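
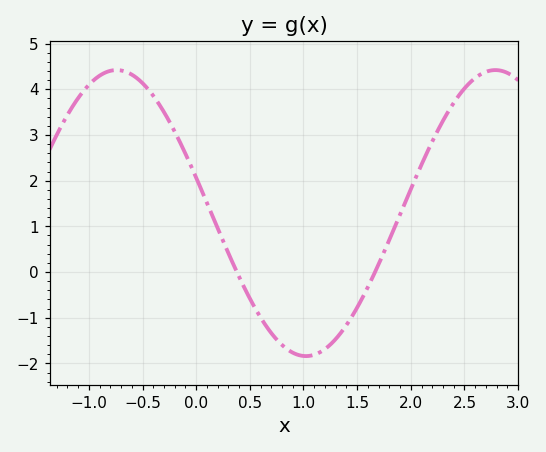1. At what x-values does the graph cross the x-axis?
0.379, 1.67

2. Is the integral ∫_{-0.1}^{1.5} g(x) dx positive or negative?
negative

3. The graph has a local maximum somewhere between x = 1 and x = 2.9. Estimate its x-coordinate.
2.79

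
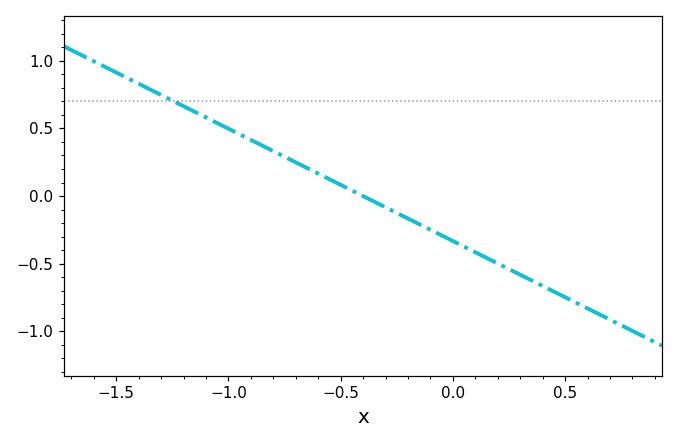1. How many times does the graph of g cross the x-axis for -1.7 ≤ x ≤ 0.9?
1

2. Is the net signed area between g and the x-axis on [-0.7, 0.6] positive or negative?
negative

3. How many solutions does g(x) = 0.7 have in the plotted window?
1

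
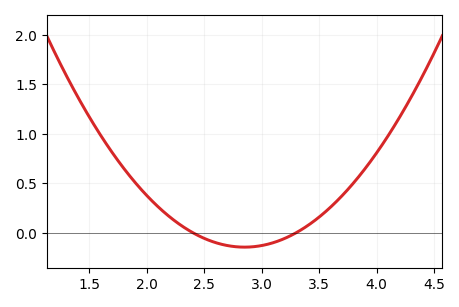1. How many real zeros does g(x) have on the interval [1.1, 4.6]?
2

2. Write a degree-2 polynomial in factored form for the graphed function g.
y = 0.72(x - 2.4)(x - 3.3)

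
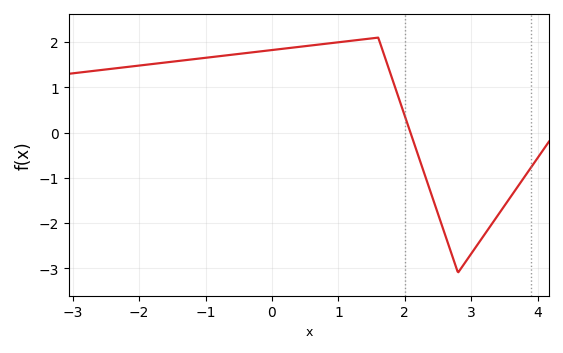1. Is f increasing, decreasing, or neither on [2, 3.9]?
neither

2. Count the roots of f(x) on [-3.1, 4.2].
1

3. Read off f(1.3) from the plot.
2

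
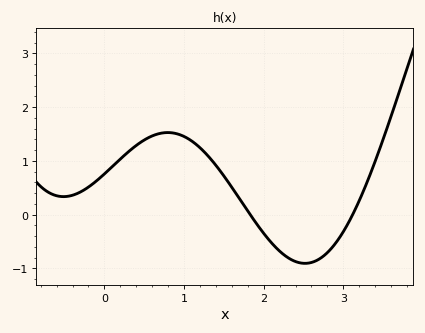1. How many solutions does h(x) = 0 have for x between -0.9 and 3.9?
2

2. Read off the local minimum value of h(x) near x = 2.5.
-0.907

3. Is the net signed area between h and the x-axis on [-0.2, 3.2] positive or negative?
positive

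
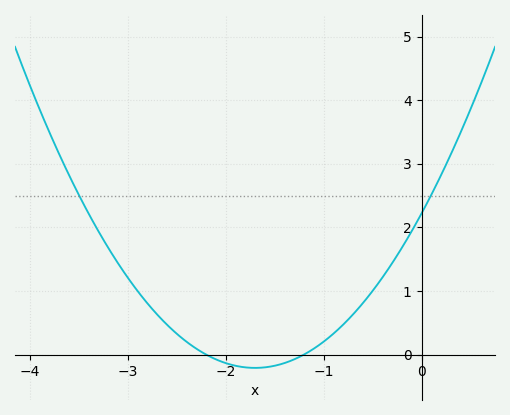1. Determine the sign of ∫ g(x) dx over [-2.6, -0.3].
positive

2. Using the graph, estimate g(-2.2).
0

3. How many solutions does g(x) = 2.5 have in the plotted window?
2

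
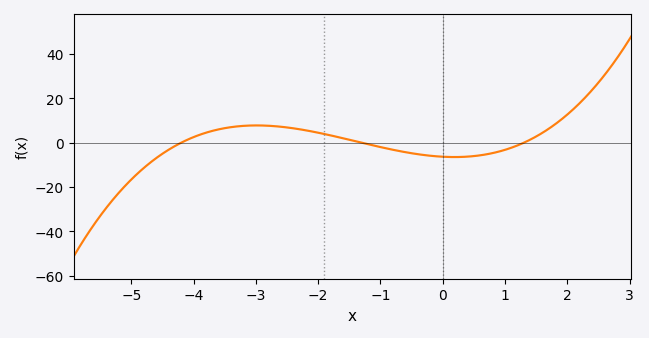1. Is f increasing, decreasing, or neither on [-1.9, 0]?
decreasing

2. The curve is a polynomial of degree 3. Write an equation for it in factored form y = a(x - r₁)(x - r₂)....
y = 0.89(x + 4.2)(x + 1.3)(x - 1.3)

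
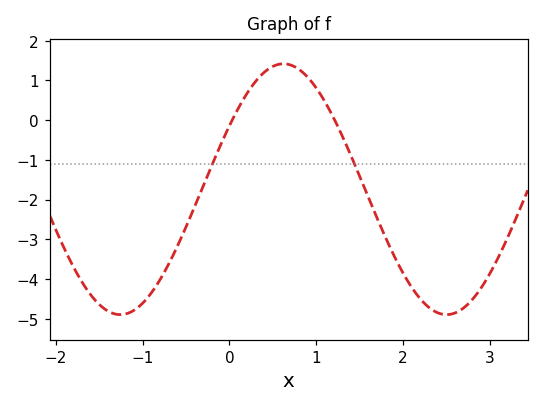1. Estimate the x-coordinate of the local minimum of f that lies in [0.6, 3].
2.5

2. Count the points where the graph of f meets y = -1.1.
2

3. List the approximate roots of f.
0, 1.2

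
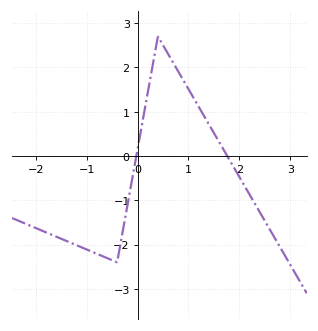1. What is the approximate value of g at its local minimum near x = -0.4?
-2.4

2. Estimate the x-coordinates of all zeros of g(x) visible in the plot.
-0.024, 1.76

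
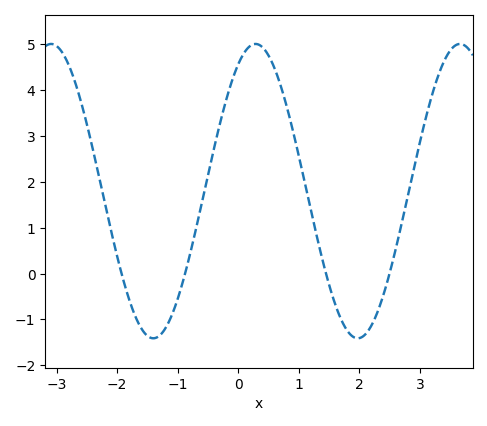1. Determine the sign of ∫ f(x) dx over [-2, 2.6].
positive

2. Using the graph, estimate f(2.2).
-1.1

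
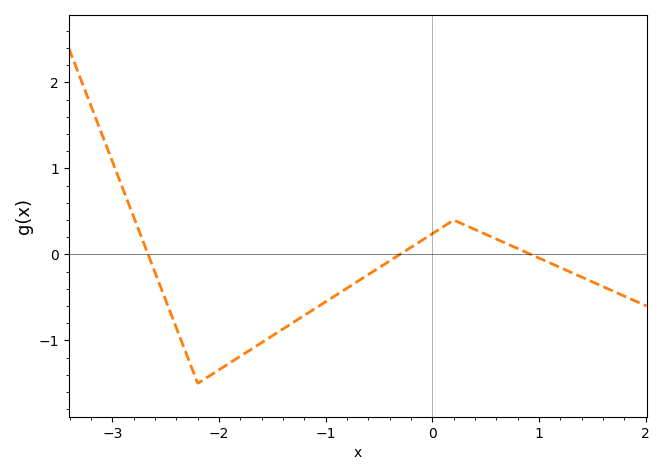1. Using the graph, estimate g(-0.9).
-0.471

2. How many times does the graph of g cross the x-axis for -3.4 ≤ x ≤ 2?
3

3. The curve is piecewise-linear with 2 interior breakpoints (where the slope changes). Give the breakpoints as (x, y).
(-2.2, -1.5); (0.2, 0.4)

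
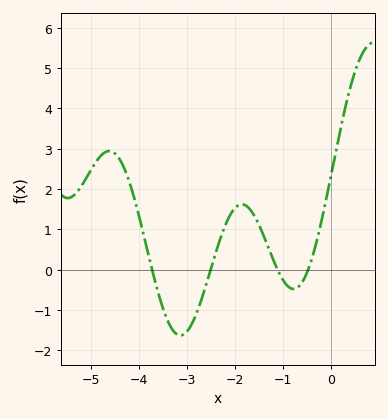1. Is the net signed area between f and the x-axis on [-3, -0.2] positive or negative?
positive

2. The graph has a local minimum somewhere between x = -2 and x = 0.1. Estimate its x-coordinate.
-0.777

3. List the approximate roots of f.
-3.72, -2.5, -1.11, -0.472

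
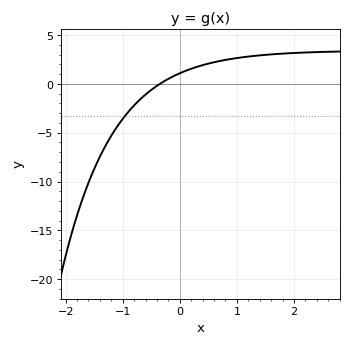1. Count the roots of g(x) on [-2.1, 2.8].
1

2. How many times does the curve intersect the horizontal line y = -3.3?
1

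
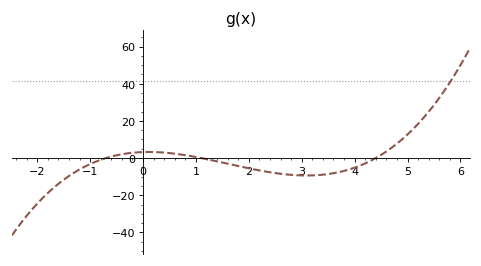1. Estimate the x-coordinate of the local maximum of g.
0.2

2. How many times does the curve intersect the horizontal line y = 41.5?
1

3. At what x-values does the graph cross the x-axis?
-0.6, 1, 4.4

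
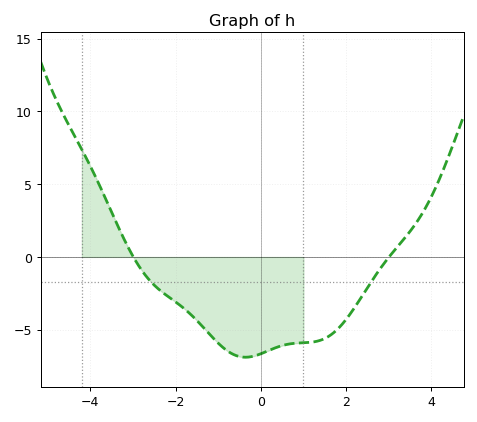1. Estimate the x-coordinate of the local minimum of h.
-0.4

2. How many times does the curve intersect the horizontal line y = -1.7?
2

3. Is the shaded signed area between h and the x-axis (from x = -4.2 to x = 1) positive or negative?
negative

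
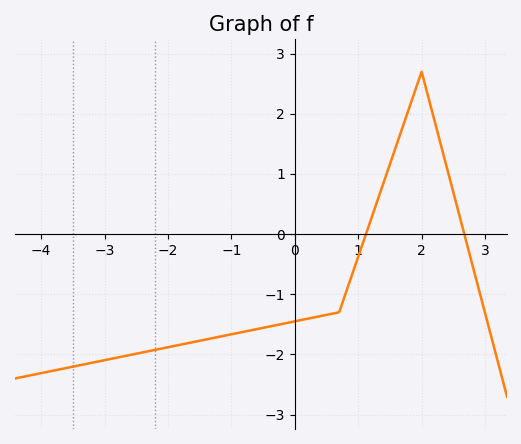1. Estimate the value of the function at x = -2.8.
-2.1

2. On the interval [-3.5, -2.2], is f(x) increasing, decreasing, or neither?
increasing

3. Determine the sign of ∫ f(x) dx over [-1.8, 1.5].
negative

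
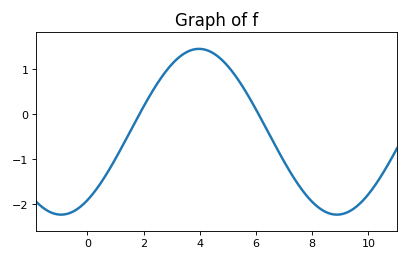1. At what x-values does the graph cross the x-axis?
1.85, 6.09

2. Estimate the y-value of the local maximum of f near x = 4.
1.45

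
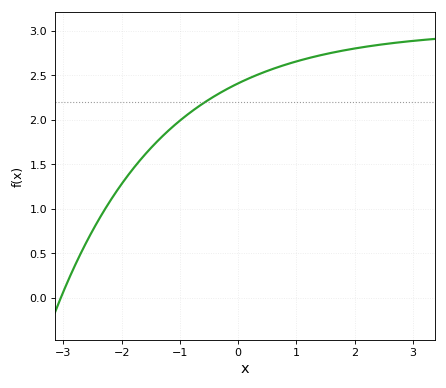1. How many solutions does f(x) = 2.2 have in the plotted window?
1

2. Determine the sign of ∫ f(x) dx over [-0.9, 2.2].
positive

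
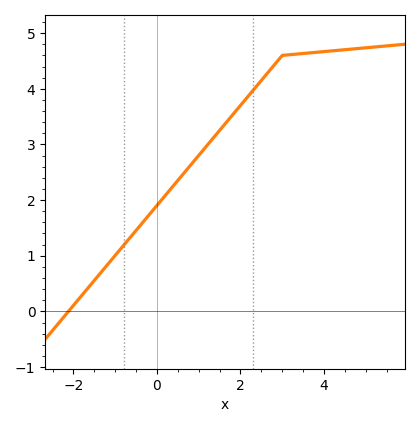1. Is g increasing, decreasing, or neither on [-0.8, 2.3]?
increasing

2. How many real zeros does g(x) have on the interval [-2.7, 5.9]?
1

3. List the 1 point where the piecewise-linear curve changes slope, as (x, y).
(3, 4.6)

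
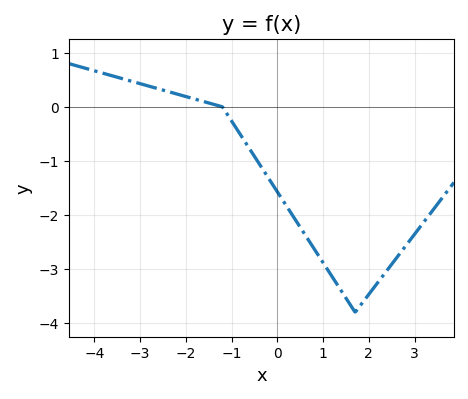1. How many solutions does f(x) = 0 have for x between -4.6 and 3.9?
1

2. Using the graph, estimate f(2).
-3.5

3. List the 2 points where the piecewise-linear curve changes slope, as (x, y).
(-1.2, 0); (1.7, -3.8)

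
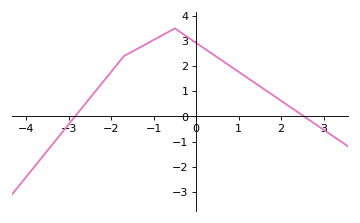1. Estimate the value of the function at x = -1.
3.04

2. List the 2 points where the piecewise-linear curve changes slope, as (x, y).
(-1.7, 2.4); (-0.5, 3.5)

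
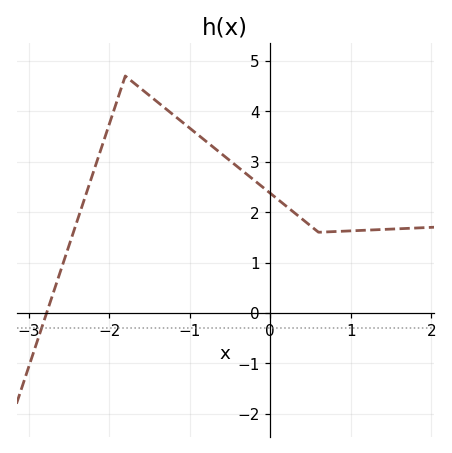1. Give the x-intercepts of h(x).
-2.78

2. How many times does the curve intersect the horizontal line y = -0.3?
1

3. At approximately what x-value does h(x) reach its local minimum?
0.602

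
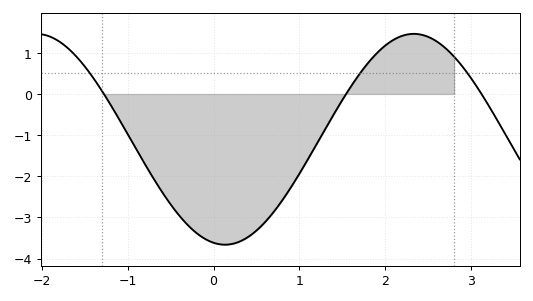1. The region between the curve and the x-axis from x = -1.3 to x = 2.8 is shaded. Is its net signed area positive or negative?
negative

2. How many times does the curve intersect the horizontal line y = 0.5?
3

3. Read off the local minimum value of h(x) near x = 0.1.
-3.7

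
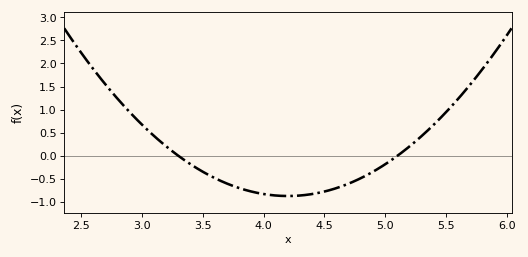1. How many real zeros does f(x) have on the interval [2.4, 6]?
2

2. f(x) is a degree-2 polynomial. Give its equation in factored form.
y = 1.08(x - 3.3)(x - 5.1)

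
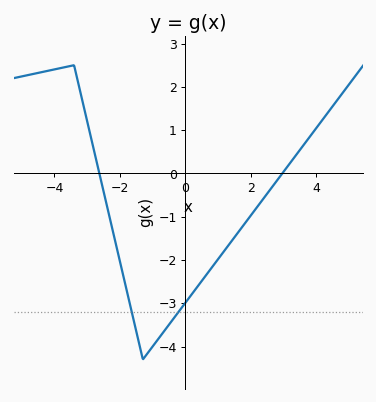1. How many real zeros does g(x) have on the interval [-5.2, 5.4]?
2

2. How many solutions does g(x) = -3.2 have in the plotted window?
2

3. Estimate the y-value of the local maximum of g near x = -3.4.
2.5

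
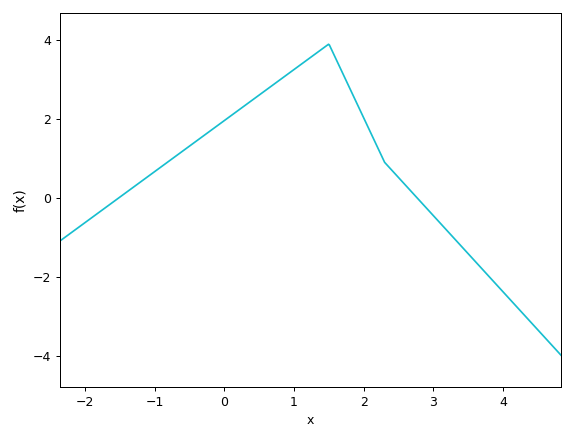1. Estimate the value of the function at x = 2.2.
1.27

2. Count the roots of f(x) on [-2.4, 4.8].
2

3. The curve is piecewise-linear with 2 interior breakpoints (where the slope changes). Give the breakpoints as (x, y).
(1.5, 3.9); (2.3, 0.9)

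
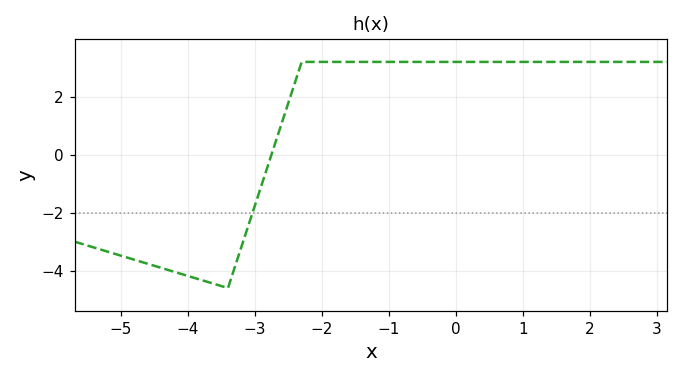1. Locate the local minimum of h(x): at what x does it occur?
-3.4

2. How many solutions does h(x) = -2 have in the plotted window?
1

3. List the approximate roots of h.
-2.75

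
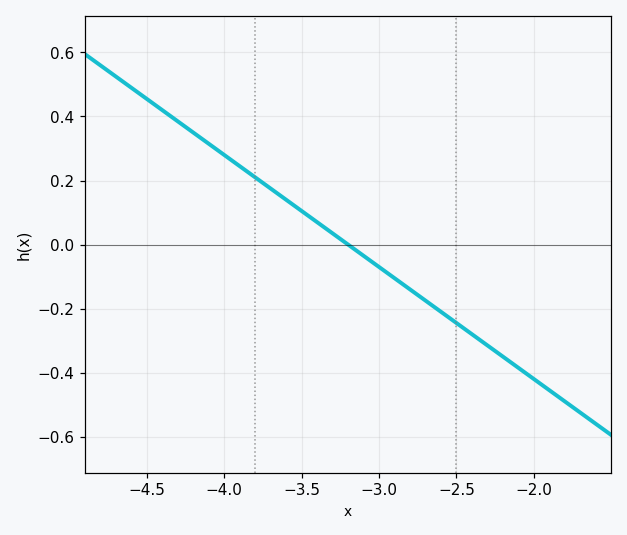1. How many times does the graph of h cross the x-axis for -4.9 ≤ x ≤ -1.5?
1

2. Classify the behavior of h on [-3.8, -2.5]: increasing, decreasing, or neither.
decreasing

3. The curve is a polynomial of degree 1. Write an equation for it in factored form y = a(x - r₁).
y = -0.35(x + 3.2)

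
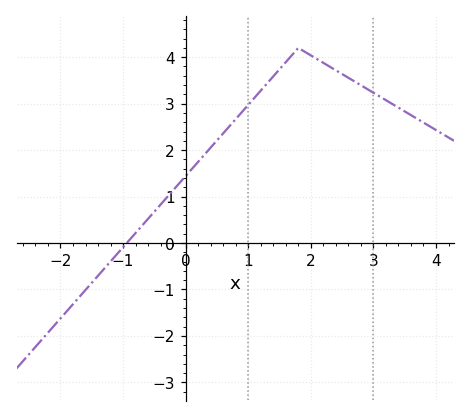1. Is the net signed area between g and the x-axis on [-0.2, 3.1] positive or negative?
positive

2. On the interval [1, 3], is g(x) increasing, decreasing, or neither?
neither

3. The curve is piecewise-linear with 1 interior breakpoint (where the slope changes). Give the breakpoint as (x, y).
(1.8, 4.2)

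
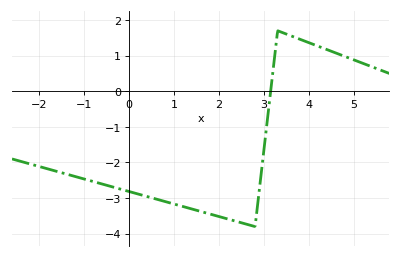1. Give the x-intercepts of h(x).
3.2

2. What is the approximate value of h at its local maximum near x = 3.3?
1.7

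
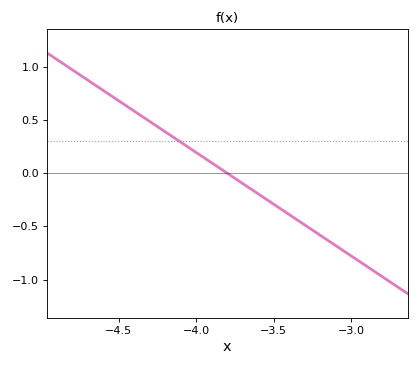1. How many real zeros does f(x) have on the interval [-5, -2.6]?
1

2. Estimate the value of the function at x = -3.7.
-0.1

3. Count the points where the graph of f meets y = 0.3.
1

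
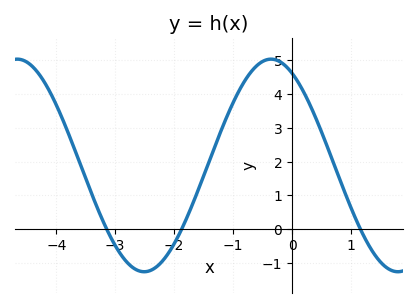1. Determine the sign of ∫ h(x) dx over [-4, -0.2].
positive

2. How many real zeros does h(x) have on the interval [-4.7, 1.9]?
3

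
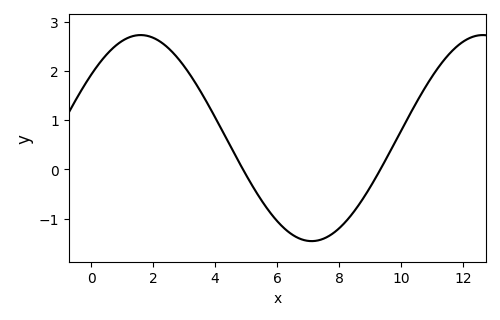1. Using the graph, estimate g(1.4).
2.73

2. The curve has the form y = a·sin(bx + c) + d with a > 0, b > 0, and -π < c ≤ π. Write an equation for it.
y = 2.1sin(0.57x + 0.66) + 0.64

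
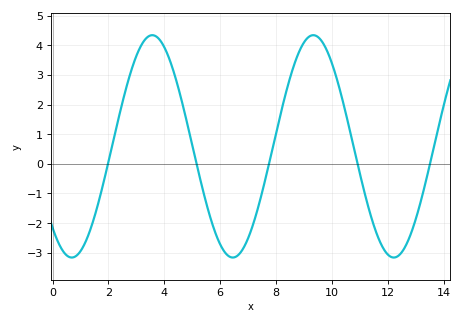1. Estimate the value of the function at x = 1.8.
-0.7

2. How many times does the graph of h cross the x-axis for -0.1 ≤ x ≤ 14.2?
5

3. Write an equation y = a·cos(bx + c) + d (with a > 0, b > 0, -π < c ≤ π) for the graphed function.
y = 3.75cos(1.1x + 2.4) + 0.59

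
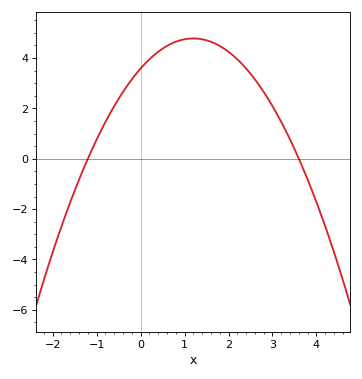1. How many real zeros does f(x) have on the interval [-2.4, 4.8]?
2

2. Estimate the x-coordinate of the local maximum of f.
1.2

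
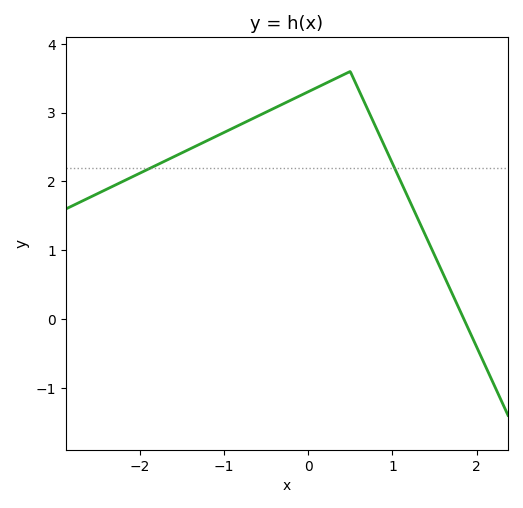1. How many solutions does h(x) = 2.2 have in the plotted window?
2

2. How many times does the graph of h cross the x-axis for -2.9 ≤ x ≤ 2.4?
1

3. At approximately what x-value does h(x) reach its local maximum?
0.5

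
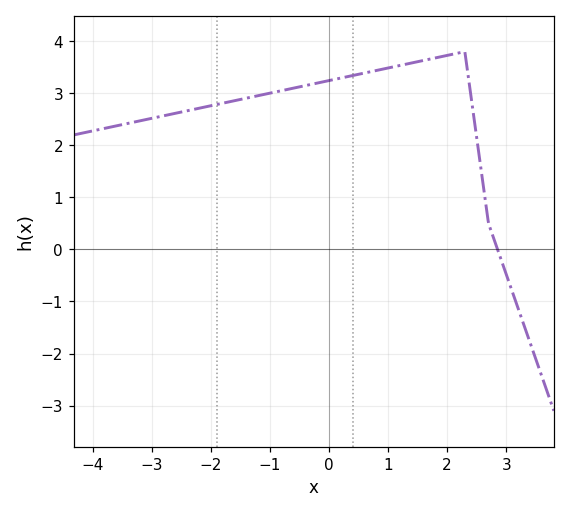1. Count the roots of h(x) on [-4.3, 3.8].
1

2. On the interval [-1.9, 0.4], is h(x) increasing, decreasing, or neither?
increasing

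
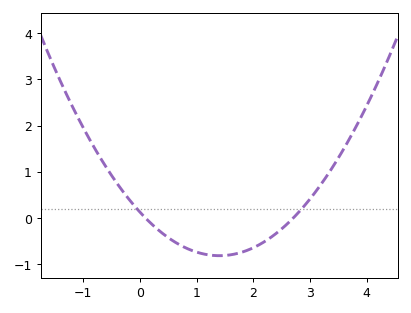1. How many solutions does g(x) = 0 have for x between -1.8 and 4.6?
2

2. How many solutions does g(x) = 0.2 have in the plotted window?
2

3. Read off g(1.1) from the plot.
-0.768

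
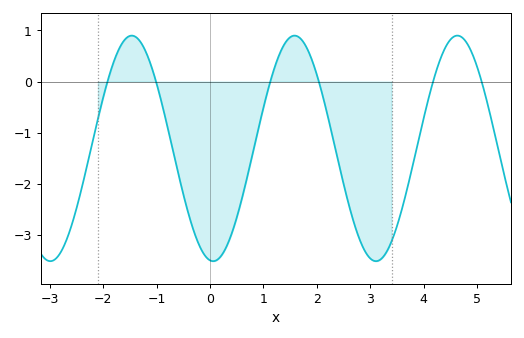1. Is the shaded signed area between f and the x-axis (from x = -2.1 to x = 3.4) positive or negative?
negative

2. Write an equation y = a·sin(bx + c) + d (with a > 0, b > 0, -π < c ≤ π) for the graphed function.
y = 2.21sin(2.1x - 1.7) - 1.31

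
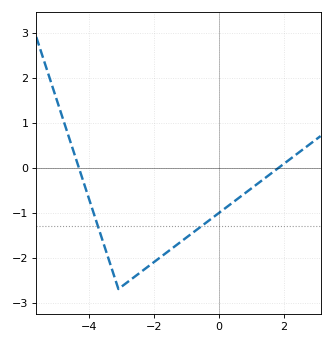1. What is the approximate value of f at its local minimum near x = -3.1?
-2.7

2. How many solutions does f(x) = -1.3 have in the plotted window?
2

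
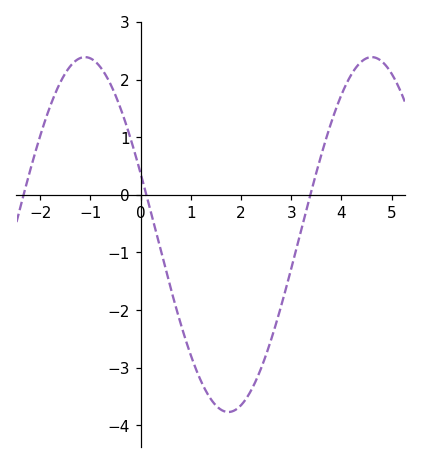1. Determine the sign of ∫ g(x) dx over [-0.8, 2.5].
negative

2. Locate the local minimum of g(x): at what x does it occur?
1.8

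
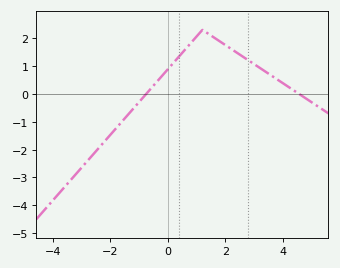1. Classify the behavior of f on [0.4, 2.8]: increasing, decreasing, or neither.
neither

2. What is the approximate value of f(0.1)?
1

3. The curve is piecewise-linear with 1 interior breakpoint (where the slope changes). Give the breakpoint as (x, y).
(1.2, 2.3)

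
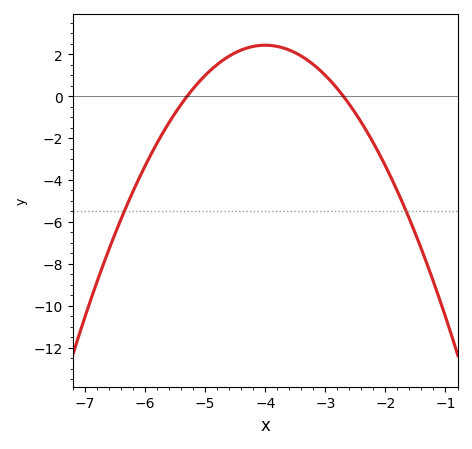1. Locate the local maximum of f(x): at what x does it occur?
-4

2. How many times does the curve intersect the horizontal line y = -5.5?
2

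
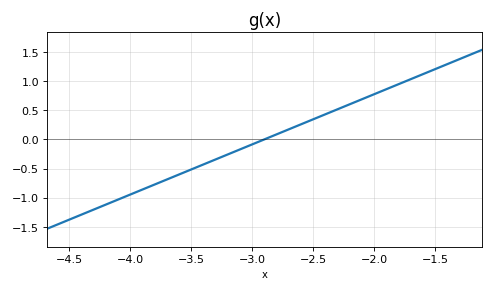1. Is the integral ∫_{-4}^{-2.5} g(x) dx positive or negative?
negative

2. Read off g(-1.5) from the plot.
1.2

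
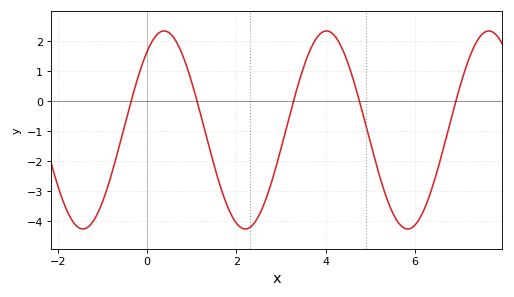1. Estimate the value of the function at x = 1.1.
0.107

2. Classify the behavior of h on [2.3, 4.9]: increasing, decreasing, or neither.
neither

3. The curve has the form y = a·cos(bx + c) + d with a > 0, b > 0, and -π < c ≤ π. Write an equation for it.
y = 3.3cos(1.73x - 0.662) - 0.96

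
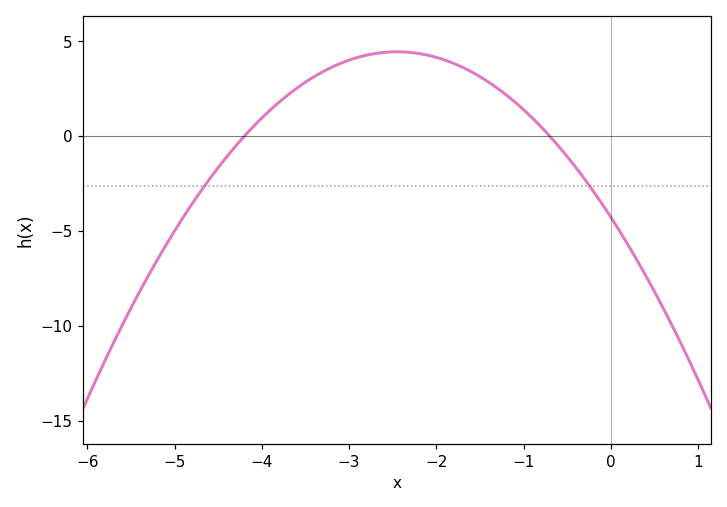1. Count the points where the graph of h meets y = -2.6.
2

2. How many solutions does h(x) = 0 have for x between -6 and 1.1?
2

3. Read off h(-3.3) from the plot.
3.5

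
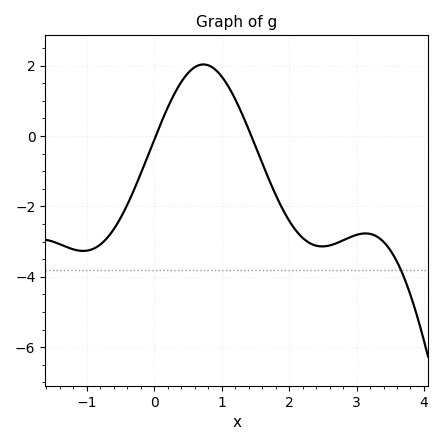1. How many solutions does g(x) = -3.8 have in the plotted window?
1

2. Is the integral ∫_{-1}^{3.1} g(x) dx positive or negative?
negative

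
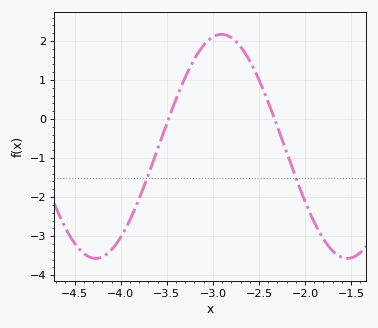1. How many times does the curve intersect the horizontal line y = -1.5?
2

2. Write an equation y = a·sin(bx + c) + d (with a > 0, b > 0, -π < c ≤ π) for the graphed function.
y = 2.87sin(2.3x + 1.97) - 0.7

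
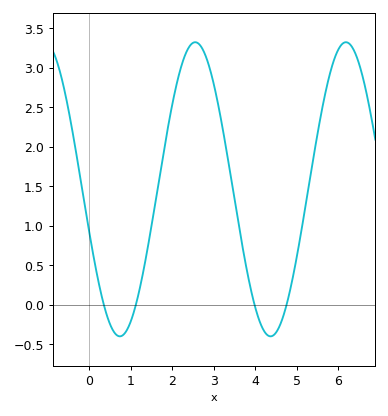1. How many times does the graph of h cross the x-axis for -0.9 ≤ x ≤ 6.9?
4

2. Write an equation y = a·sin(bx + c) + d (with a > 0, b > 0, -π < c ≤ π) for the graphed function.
y = 1.86sin(1.73x - 2.84) + 1.46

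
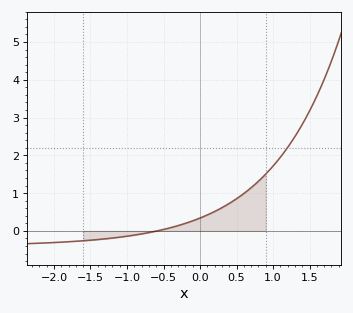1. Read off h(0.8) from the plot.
1.31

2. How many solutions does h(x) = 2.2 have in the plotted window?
1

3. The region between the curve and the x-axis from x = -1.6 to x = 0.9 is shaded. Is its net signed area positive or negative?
positive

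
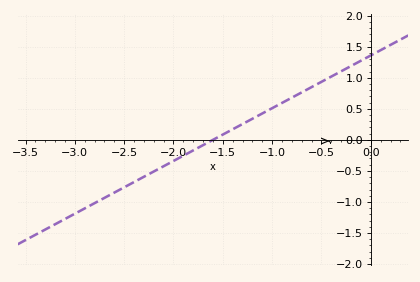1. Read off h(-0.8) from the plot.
0.68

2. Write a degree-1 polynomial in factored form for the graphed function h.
y = 0.85(x + 1.6)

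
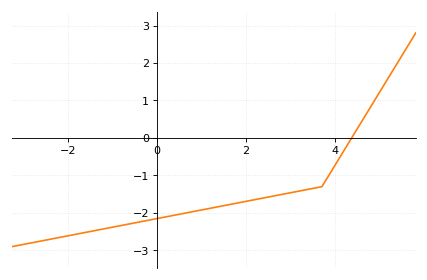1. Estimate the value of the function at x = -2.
-2.61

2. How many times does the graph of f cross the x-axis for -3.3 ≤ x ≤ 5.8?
1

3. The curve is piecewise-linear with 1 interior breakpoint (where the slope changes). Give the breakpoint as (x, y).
(3.7, -1.3)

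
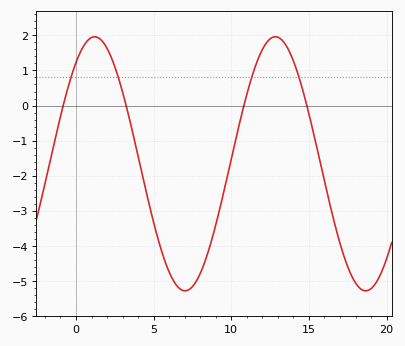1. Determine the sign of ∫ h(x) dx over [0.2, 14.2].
negative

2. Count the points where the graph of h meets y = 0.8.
4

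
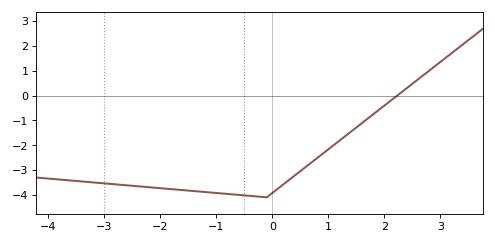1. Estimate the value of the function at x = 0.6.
-2.87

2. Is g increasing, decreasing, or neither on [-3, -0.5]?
decreasing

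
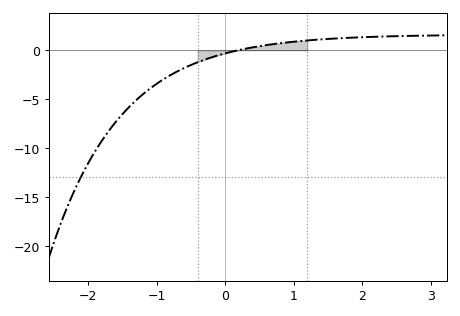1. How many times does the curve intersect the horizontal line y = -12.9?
1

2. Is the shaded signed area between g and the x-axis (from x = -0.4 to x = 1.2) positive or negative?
positive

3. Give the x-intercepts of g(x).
0.182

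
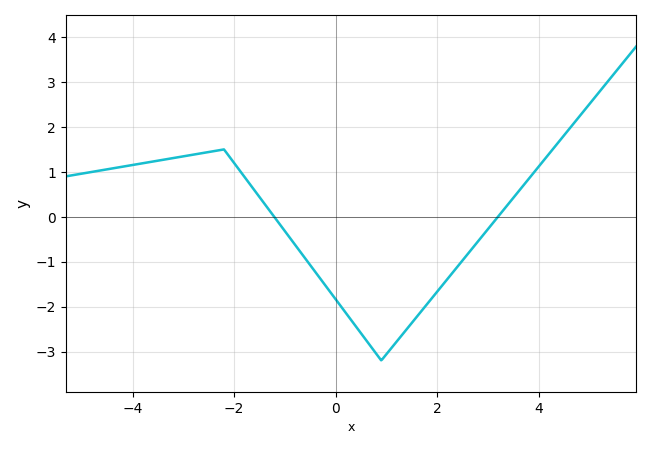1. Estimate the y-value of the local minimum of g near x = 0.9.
-3.2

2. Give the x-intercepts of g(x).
-1.2, 3.2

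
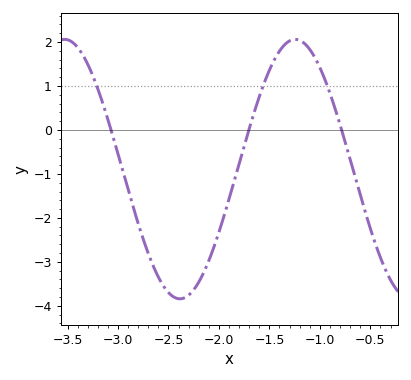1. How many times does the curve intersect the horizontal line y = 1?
3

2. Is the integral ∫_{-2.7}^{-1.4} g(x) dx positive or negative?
negative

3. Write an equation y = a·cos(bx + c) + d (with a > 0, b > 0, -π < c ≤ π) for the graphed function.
y = 2.95cos(2.75x - 2.86) - 0.89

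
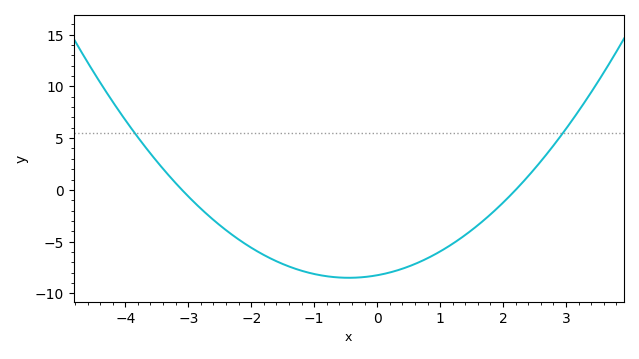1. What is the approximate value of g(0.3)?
-7.82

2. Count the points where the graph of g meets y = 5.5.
2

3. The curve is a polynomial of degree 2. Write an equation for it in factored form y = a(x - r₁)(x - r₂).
y = 1.21(x + 3.1)(x - 2.2)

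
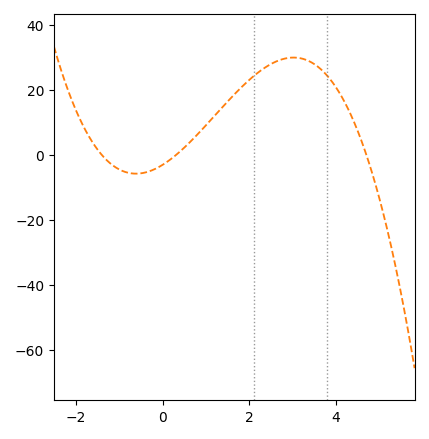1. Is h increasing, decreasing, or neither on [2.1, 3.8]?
neither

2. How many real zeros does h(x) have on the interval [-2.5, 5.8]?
3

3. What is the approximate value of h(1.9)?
22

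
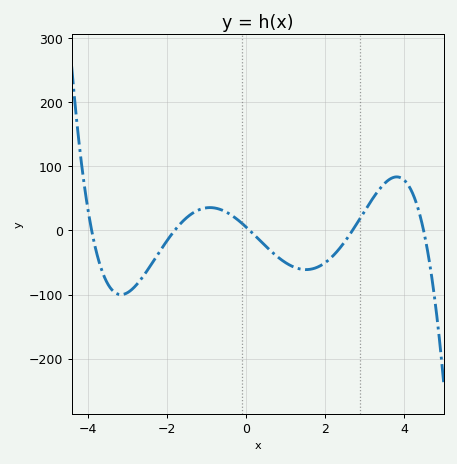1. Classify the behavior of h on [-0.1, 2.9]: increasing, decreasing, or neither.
neither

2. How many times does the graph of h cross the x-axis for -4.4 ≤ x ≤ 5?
5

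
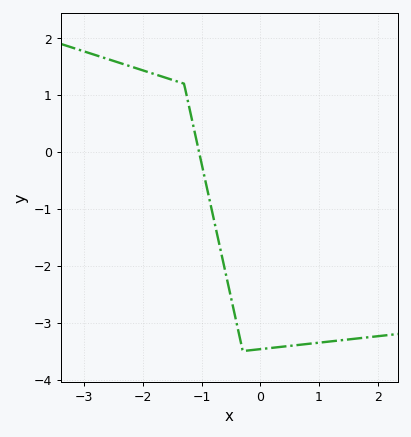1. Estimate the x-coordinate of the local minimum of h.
-0.3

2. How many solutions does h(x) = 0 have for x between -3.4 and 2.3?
1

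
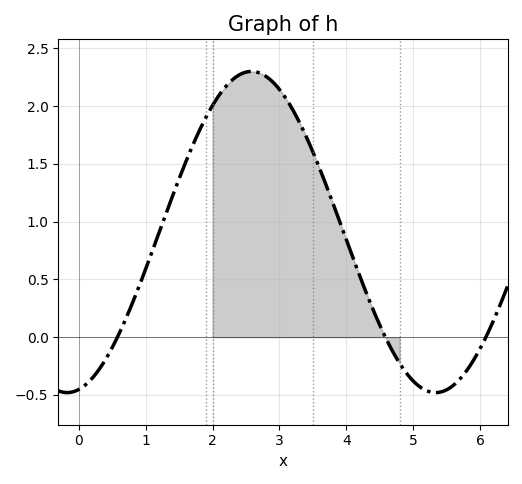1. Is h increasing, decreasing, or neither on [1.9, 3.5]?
neither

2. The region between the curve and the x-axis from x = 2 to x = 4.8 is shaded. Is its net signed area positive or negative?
positive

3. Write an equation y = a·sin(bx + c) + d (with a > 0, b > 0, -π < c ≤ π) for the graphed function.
y = 1.39sin(1.14x - 1.37) + 0.91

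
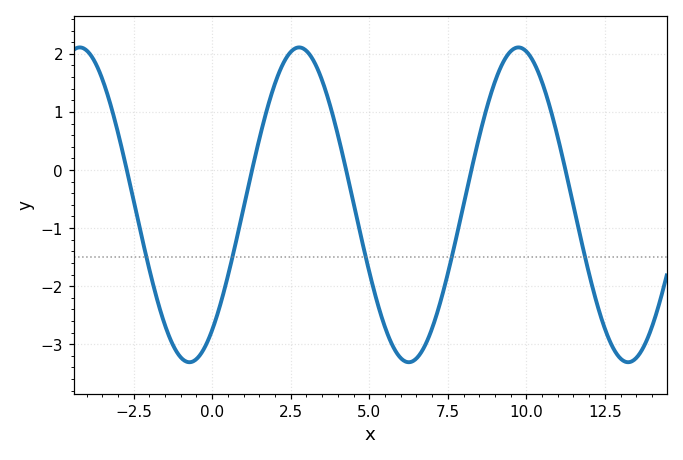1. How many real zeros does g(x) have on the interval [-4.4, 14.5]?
5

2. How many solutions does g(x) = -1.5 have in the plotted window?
5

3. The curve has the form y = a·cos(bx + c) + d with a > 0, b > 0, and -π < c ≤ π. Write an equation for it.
y = 2.71cos(0.9x - 2.5) - 0.6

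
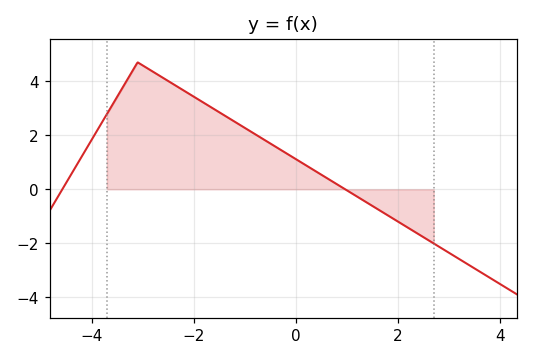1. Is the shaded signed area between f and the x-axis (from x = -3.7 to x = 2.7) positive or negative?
positive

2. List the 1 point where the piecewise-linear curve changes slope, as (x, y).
(-3.1, 4.7)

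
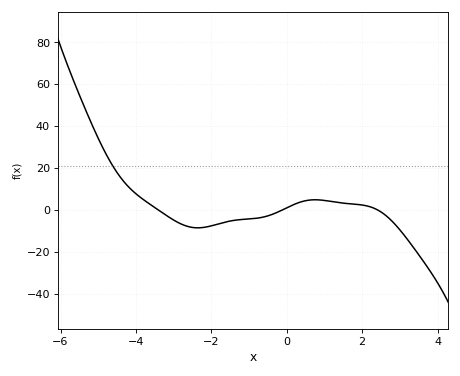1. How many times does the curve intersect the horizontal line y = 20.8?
1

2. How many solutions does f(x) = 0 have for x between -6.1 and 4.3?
3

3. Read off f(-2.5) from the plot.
-8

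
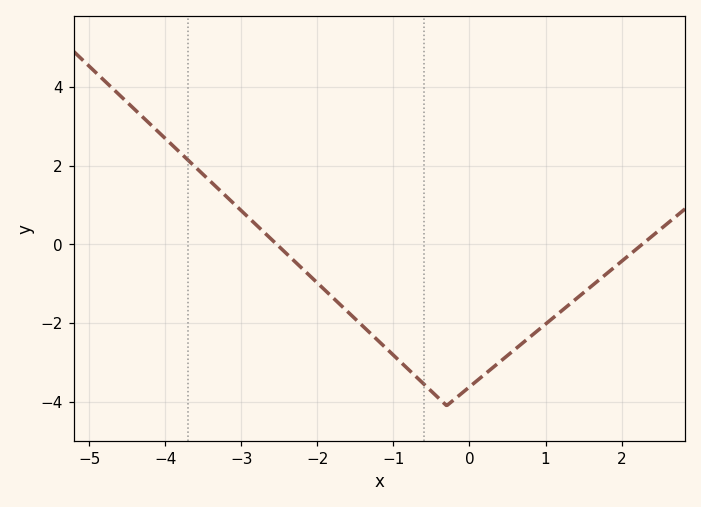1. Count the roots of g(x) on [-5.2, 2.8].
2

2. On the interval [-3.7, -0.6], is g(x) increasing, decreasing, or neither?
decreasing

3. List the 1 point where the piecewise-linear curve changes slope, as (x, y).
(-0.3, -4.1)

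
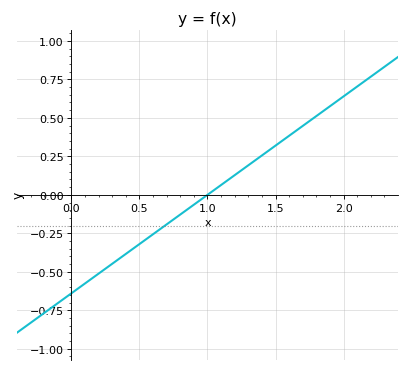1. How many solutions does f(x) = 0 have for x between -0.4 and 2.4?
1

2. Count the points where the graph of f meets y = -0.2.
1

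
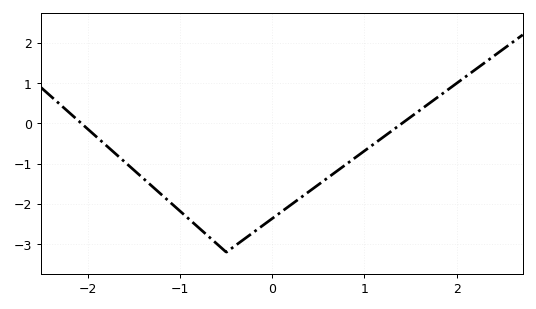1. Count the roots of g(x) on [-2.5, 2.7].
2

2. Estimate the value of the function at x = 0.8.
-1.02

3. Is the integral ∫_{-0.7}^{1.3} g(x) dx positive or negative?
negative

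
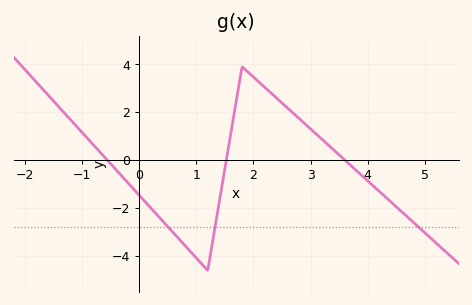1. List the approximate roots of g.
-0.6, 1.6, 3.6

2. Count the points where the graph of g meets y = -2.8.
3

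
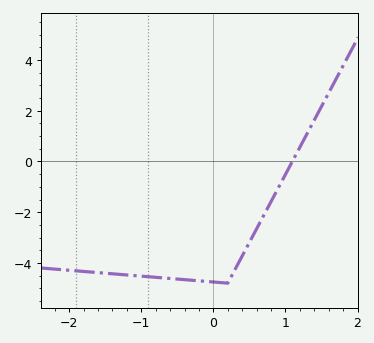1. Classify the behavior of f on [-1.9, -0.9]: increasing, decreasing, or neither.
decreasing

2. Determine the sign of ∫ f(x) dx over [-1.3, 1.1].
negative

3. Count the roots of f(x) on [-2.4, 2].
1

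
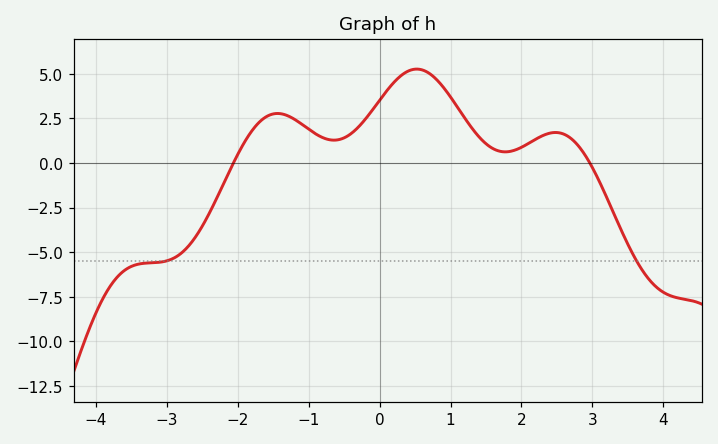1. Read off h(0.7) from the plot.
5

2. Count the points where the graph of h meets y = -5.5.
2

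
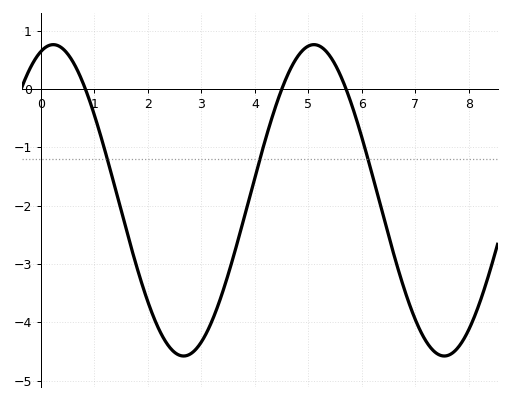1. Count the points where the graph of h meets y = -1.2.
3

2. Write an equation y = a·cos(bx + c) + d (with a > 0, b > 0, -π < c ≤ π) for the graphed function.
y = 2.67cos(1.3x - 0.3) - 1.91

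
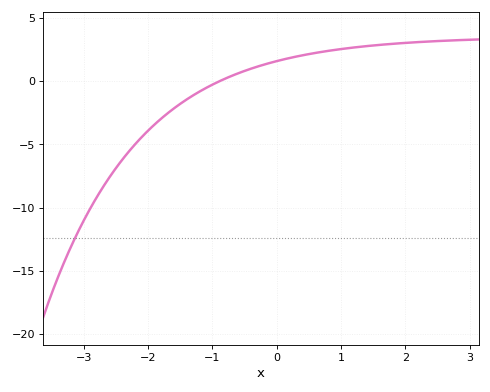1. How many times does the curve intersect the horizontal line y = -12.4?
1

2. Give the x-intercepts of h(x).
-0.9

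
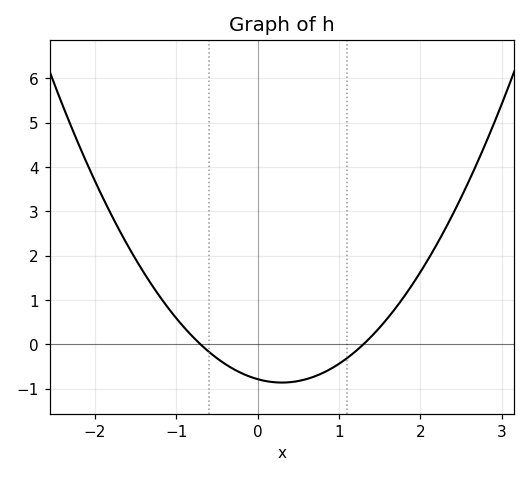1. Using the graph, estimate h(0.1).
-0.826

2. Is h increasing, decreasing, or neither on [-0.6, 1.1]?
neither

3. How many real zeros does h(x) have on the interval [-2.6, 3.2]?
2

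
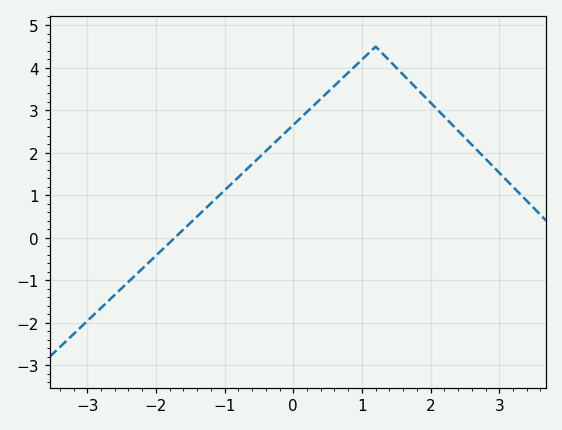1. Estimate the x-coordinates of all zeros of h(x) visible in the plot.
-1.7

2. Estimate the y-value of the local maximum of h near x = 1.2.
4.5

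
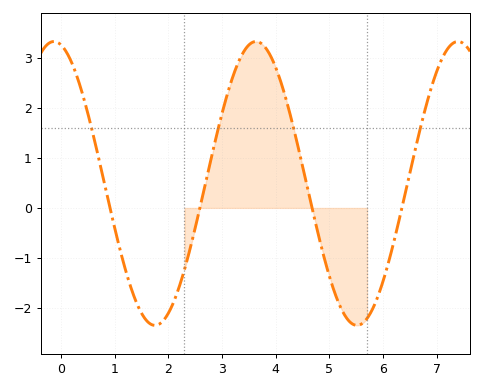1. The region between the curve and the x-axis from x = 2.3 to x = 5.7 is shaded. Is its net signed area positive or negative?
positive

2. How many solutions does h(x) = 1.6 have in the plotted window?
4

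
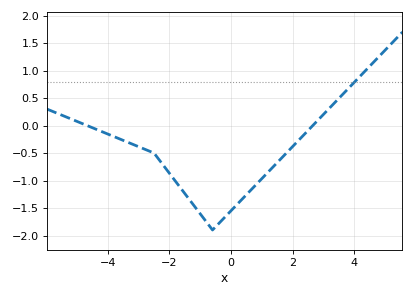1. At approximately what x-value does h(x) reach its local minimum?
-0.598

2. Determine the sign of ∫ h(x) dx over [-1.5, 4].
negative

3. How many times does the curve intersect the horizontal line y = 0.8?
1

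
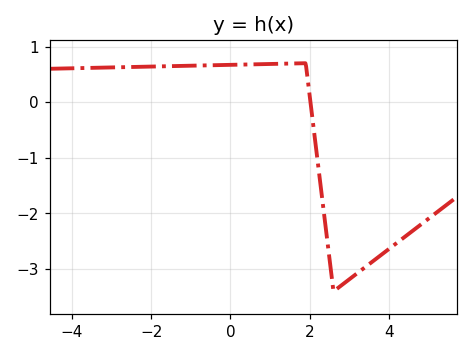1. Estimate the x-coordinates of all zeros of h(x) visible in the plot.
2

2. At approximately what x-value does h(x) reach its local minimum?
2.6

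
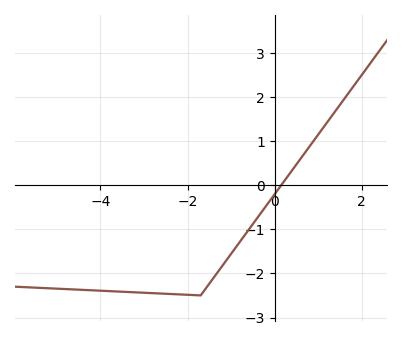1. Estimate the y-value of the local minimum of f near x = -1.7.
-2.5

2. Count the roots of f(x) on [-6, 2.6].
1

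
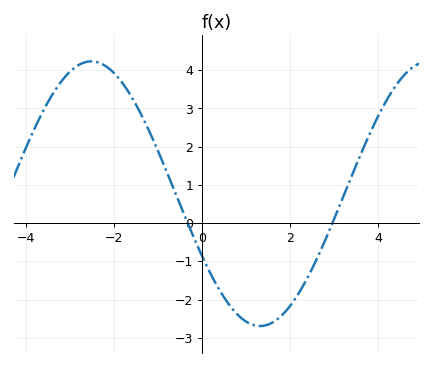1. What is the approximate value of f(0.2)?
-1.33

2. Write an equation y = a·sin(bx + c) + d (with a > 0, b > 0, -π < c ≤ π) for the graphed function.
y = 3.46sin(0.82x - 2.65) + 0.77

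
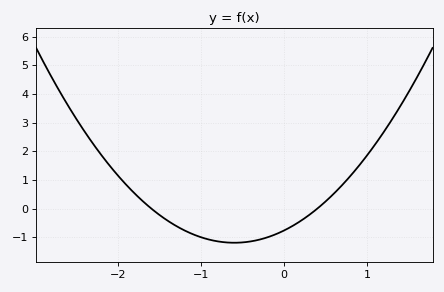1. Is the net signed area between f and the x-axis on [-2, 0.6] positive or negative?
negative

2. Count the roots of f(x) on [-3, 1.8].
2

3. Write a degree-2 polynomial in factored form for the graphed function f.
y = 1.19(x + 1.6)(x - 0.4)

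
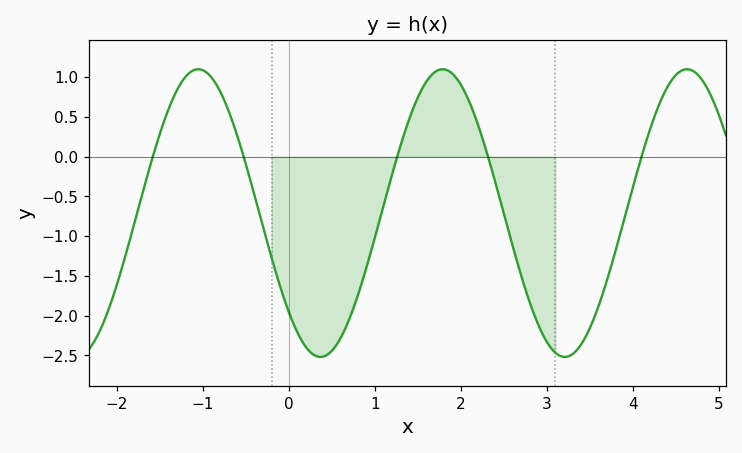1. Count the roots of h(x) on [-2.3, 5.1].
5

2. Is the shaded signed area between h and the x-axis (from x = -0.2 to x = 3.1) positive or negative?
negative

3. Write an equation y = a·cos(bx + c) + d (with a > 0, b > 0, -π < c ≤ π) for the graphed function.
y = 1.81cos(2.21x + 2.33) - 0.71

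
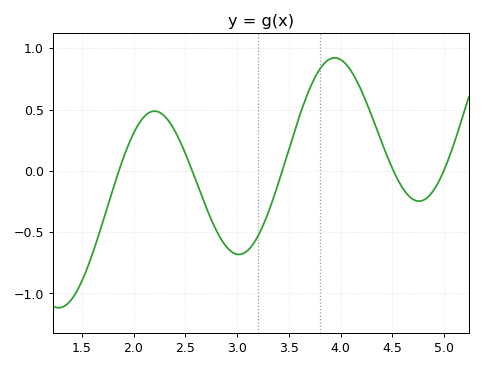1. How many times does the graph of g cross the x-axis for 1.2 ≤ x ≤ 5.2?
5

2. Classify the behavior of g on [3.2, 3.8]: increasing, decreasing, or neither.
increasing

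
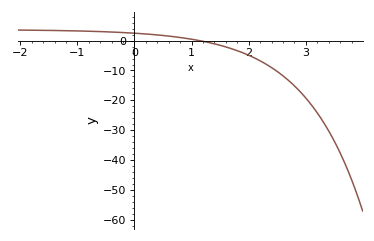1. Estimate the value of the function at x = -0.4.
3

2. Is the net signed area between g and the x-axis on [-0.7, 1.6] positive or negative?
positive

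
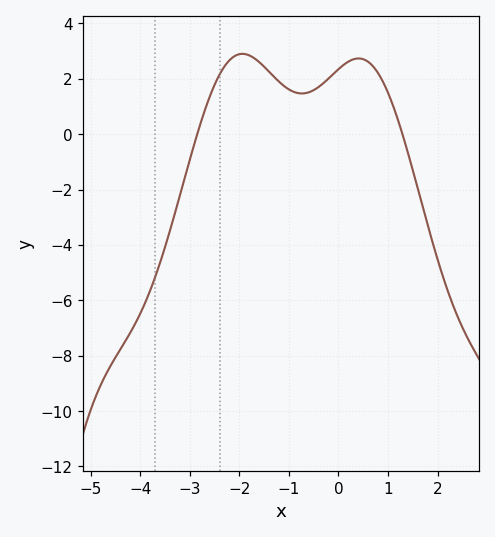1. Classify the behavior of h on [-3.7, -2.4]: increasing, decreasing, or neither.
increasing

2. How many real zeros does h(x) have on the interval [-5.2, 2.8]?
2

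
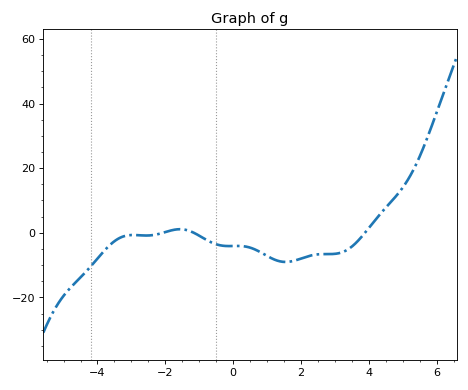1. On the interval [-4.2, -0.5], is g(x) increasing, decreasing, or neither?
neither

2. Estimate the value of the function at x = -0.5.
-4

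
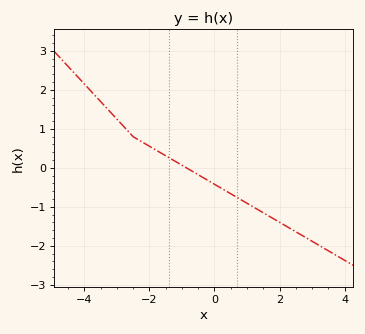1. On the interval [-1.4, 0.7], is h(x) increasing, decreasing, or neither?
decreasing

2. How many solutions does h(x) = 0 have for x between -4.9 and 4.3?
1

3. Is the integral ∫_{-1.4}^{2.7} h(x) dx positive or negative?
negative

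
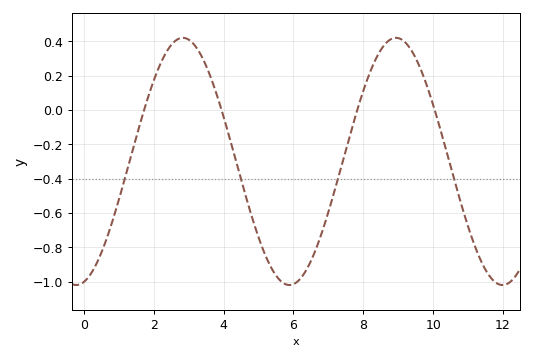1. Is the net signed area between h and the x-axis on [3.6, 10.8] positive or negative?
negative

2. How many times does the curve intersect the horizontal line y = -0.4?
4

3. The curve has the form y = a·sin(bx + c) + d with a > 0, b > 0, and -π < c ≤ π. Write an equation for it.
y = 0.72sin(1x - 1.4) - 0.3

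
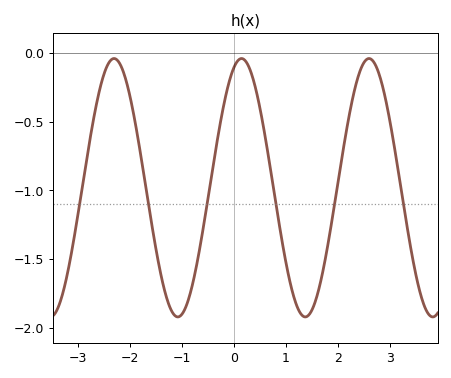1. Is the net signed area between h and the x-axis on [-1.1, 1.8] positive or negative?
negative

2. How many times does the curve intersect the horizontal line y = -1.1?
6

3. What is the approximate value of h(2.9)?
-0.305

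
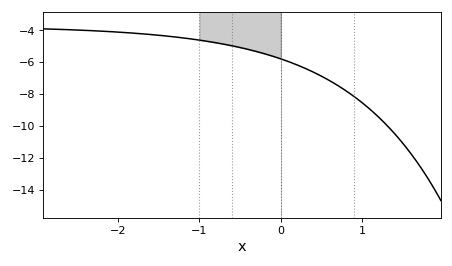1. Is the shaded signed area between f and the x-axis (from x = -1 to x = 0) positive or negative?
negative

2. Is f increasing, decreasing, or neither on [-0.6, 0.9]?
decreasing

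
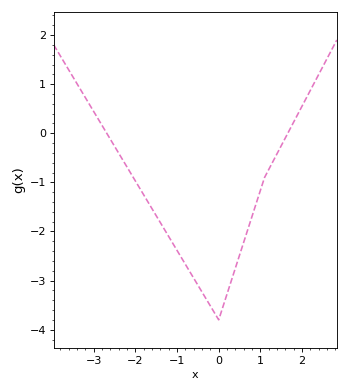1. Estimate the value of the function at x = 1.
-1.2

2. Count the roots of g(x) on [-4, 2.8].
2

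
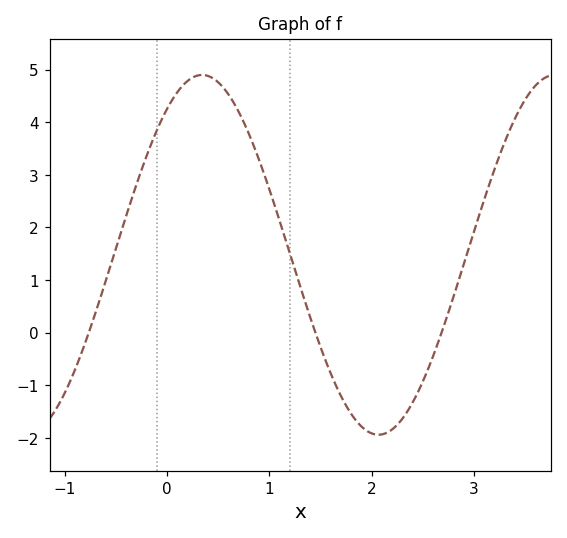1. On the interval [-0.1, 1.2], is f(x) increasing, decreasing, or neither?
neither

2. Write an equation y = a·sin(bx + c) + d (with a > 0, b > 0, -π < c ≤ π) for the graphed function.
y = 3.42sin(1.82x + 0.95) + 1.48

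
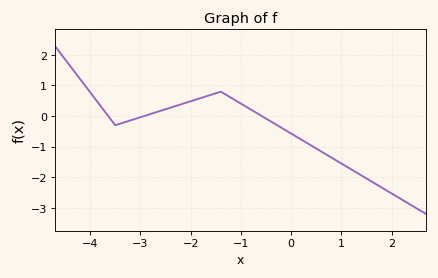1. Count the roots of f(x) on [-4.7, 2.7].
3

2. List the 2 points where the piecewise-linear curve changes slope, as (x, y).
(-3.5, -0.3); (-1.4, 0.8)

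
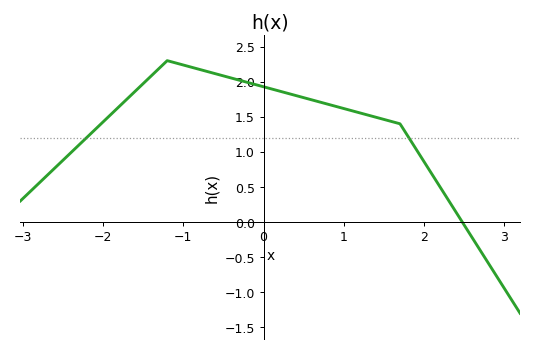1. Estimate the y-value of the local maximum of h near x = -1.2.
2.3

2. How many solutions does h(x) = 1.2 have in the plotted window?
2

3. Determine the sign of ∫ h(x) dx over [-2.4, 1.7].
positive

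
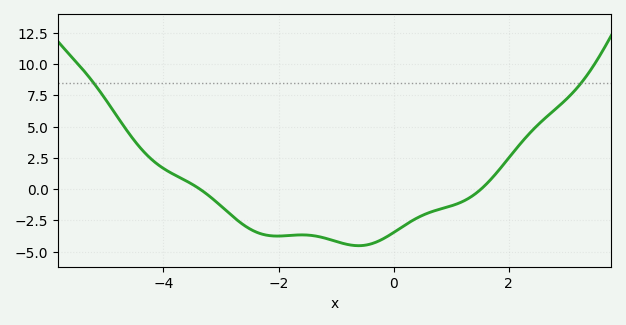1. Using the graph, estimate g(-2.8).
-2.17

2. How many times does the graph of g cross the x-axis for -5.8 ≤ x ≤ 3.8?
2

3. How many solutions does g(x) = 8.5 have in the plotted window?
2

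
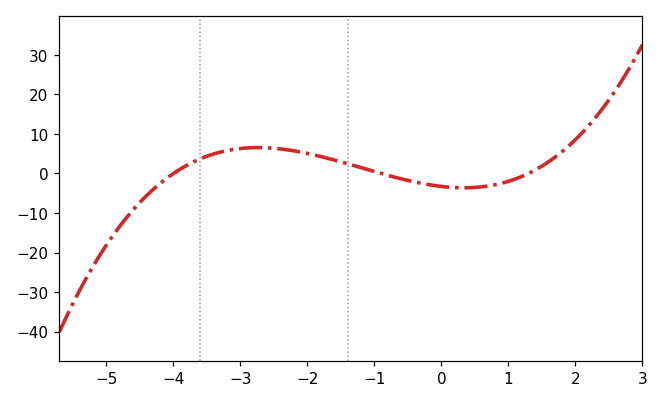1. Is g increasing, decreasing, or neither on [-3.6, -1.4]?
neither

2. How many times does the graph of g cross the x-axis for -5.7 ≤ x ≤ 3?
3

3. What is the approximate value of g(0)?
-3.28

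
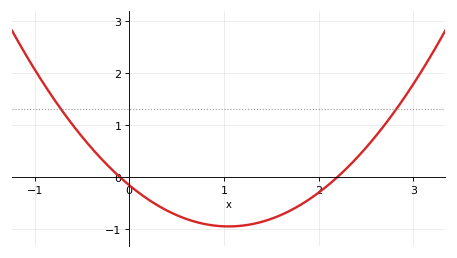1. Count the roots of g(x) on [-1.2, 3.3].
2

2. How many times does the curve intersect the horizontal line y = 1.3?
2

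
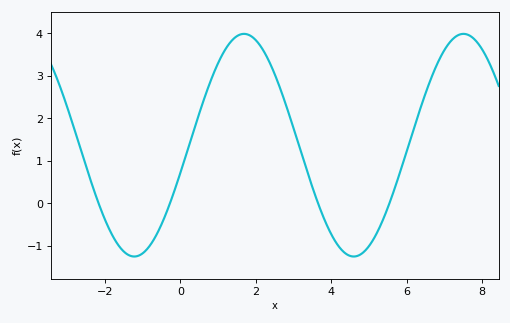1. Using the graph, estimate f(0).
0.7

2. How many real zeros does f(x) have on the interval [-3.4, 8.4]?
4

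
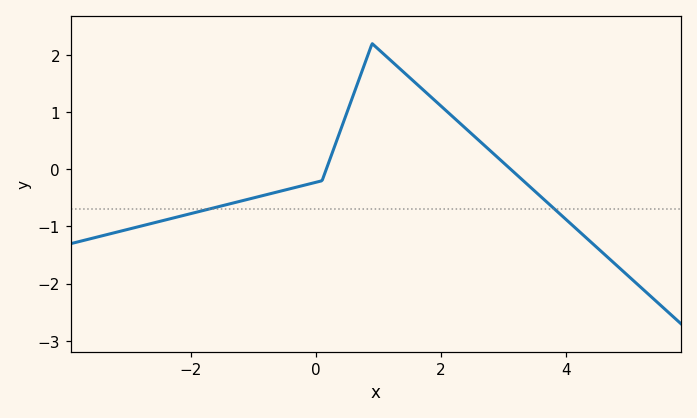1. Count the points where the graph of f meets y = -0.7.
2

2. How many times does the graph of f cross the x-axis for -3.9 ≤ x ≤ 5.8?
2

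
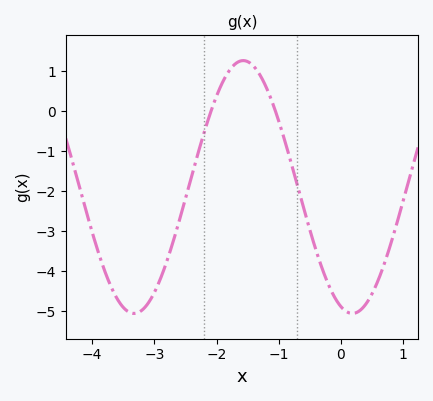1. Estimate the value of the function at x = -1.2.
0.6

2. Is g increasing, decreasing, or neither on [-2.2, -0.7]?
neither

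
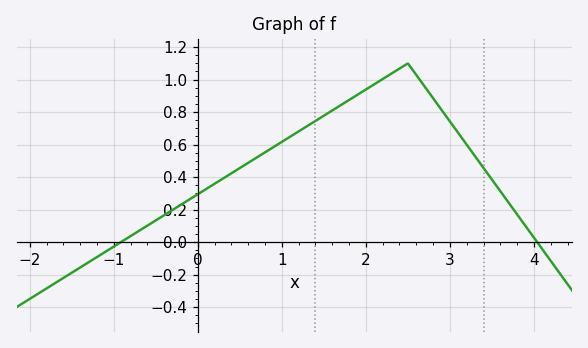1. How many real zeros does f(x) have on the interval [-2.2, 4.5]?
2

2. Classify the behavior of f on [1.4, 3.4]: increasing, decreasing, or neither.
neither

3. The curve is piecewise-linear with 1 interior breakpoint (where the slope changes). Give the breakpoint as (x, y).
(2.5, 1.1)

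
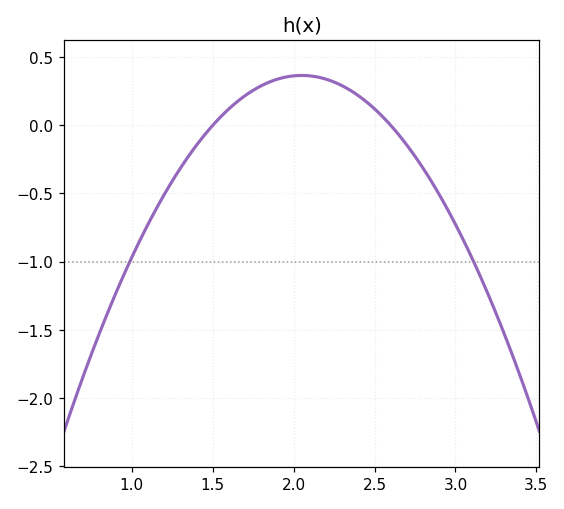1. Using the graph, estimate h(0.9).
-1.25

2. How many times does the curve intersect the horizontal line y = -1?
2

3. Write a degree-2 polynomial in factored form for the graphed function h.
y = -1.21(x - 1.5)(x - 2.6)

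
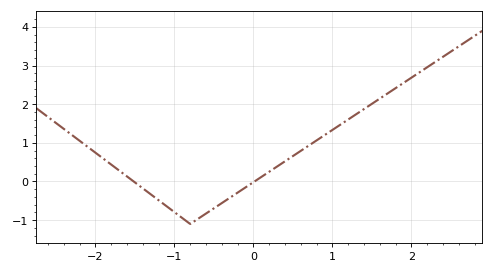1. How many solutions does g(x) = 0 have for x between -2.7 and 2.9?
2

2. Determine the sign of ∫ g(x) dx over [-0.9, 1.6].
positive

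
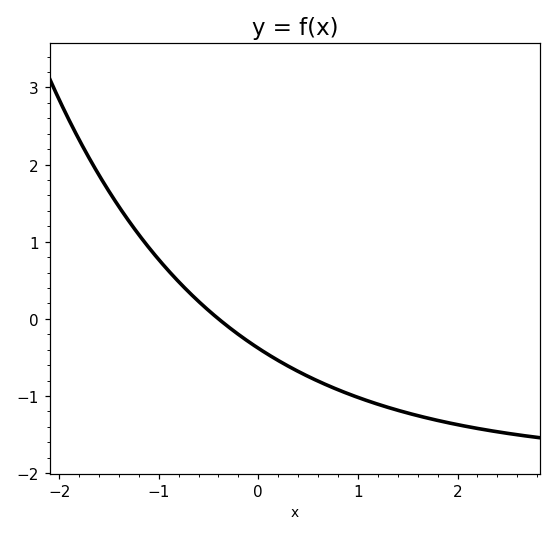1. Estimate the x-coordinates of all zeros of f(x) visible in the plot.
-0.399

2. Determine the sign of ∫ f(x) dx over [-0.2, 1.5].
negative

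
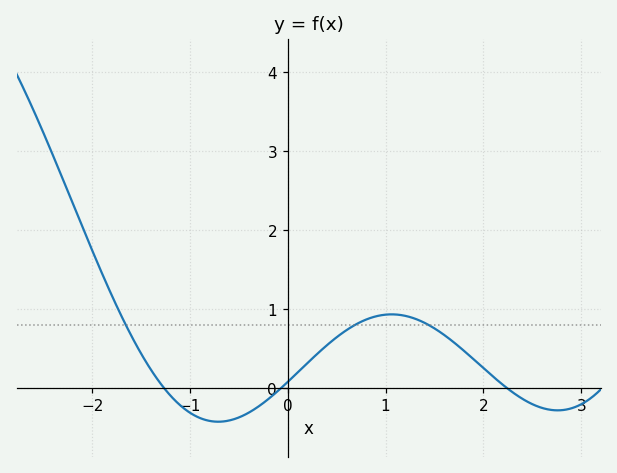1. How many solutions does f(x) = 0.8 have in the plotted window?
3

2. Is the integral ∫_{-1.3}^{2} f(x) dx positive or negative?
positive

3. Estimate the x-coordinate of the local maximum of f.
1.06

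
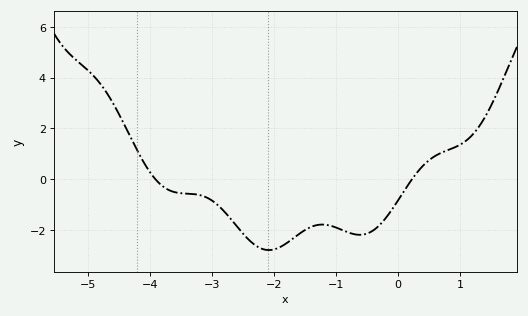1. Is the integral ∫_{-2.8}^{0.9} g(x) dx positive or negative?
negative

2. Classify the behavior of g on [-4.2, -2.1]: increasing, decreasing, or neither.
decreasing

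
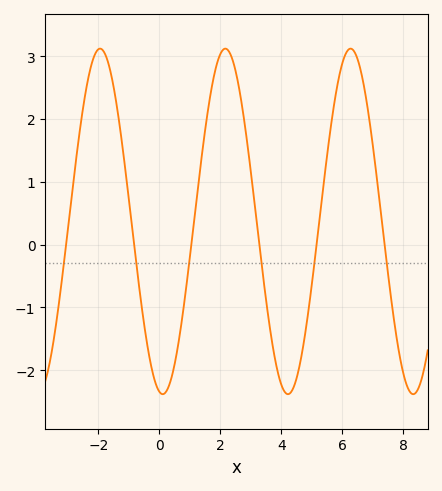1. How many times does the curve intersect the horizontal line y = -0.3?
6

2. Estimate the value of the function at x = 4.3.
-2.36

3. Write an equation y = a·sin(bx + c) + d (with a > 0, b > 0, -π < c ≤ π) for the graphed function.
y = 2.75sin(1.53x - 1.74) + 0.37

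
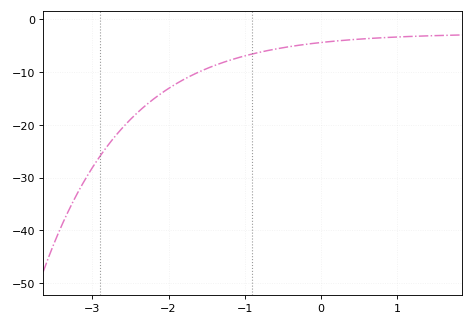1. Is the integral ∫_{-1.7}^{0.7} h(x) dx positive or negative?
negative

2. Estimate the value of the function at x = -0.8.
-6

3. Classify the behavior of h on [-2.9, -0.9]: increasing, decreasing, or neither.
increasing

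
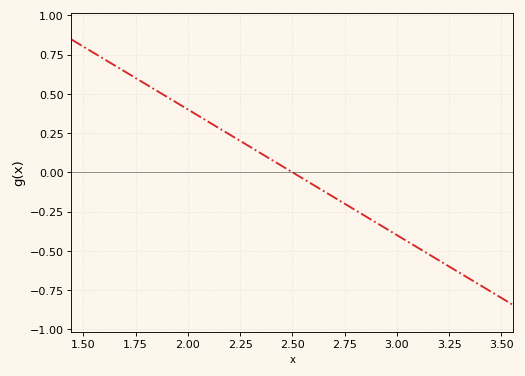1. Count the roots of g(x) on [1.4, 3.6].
1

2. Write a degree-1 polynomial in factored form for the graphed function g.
y = -0.8(x - 2.5)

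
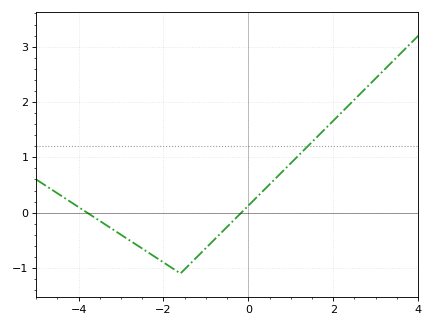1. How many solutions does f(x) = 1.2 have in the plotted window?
1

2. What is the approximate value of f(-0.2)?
-0.026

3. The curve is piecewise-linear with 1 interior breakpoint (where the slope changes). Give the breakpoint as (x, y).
(-1.6, -1.1)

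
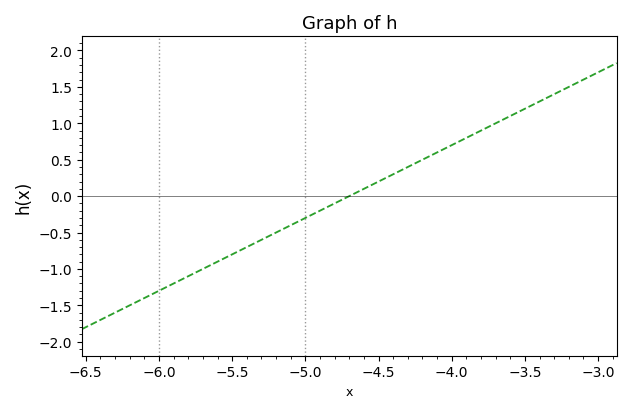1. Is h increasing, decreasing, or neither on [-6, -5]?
increasing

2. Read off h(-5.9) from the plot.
-1.2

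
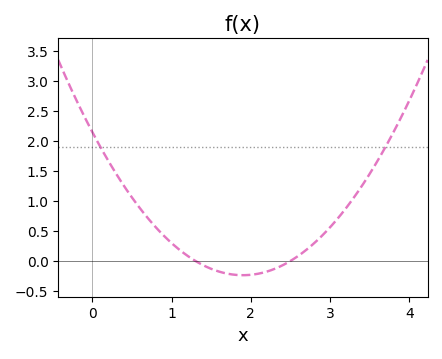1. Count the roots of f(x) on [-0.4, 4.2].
2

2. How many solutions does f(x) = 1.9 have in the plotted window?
2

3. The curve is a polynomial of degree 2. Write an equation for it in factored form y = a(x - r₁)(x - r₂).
y = 0.66(x - 1.3)(x - 2.5)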